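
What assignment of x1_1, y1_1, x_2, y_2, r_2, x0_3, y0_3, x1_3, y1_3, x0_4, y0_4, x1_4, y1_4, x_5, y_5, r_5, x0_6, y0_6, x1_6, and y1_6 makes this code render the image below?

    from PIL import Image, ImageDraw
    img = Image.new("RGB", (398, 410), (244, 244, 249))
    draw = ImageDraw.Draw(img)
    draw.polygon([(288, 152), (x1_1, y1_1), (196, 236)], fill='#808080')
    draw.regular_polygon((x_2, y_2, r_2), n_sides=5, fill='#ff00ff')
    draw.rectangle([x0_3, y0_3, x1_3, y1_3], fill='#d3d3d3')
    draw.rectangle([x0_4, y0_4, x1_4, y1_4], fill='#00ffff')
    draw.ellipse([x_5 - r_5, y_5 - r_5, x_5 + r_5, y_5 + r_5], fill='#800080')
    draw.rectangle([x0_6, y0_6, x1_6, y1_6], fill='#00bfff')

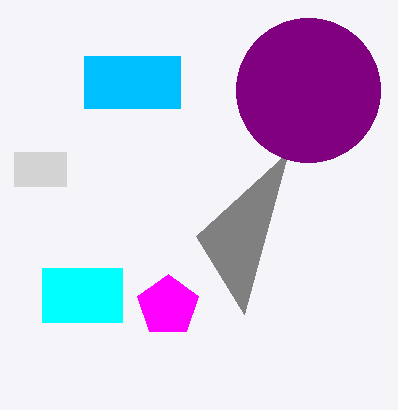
x1_1 = 244; y1_1 = 314; x_2 = 168; y_2 = 306; r_2 = 32; x0_3 = 14; y0_3 = 152; x1_3 = 66; y1_3 = 186; x0_4 = 42; y0_4 = 268; x1_4 = 122; y1_4 = 322; x_5 = 308; y_5 = 90; r_5 = 72; x0_6 = 84; y0_6 = 56; x1_6 = 180; y1_6 = 108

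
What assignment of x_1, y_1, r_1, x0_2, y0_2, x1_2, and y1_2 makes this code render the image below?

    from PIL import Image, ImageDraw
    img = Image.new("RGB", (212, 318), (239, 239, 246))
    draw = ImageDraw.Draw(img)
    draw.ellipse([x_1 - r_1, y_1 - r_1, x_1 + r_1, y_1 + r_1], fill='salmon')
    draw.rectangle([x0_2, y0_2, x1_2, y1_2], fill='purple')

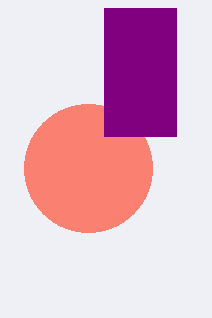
x_1 = 88; y_1 = 168; r_1 = 64; x0_2 = 104; y0_2 = 8; x1_2 = 176; y1_2 = 136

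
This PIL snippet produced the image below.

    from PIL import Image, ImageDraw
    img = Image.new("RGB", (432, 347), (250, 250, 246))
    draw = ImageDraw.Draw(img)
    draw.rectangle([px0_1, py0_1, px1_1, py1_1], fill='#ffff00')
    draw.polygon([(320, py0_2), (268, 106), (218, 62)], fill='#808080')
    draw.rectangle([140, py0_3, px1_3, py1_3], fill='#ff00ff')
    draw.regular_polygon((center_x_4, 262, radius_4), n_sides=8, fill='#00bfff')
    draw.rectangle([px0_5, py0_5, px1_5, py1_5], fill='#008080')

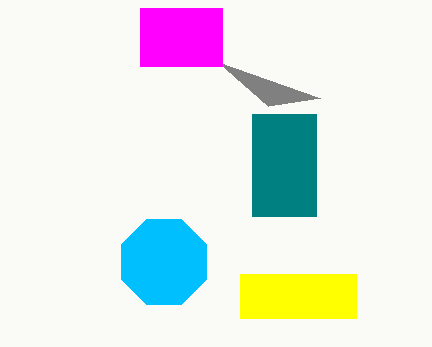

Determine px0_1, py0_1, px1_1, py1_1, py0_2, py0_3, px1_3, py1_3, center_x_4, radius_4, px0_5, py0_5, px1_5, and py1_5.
px0_1 = 240; py0_1 = 274; px1_1 = 356; py1_1 = 318; py0_2 = 98; py0_3 = 8; px1_3 = 222; py1_3 = 66; center_x_4 = 164; radius_4 = 46; px0_5 = 252; py0_5 = 114; px1_5 = 316; py1_5 = 216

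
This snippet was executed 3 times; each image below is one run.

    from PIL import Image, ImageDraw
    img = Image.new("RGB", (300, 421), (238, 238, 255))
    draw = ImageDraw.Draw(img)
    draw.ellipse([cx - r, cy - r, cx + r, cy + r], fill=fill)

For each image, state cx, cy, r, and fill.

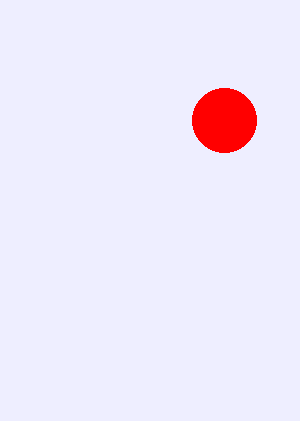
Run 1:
cx = 224
cy = 120
r = 32
fill = 'red'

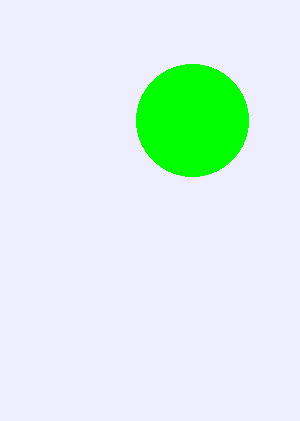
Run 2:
cx = 192, cy = 120, r = 56, fill = 'lime'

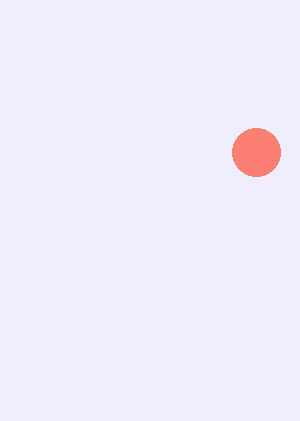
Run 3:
cx = 256
cy = 152
r = 24
fill = 'salmon'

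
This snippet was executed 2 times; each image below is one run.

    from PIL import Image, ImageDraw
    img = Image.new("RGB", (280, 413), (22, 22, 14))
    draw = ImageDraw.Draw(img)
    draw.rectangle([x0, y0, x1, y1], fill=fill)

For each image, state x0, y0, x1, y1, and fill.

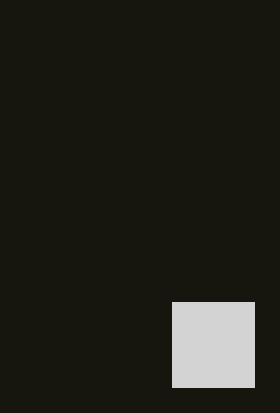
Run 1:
x0 = 172, y0 = 302, x1 = 254, y1 = 387, fill = 'lightgray'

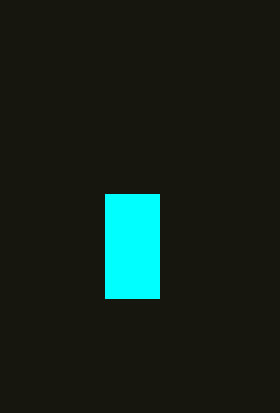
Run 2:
x0 = 105
y0 = 194
x1 = 159
y1 = 298
fill = 'cyan'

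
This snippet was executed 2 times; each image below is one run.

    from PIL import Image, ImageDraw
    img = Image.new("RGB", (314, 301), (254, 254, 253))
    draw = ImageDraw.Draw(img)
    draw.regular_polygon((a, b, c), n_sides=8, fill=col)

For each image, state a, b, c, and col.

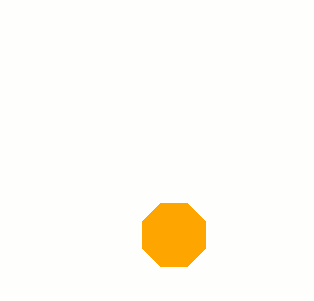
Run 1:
a = 174, b = 235, c = 34, col = 'orange'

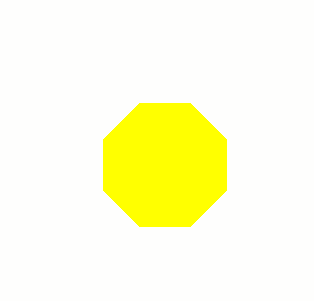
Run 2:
a = 165; b = 165; c = 67; col = 'yellow'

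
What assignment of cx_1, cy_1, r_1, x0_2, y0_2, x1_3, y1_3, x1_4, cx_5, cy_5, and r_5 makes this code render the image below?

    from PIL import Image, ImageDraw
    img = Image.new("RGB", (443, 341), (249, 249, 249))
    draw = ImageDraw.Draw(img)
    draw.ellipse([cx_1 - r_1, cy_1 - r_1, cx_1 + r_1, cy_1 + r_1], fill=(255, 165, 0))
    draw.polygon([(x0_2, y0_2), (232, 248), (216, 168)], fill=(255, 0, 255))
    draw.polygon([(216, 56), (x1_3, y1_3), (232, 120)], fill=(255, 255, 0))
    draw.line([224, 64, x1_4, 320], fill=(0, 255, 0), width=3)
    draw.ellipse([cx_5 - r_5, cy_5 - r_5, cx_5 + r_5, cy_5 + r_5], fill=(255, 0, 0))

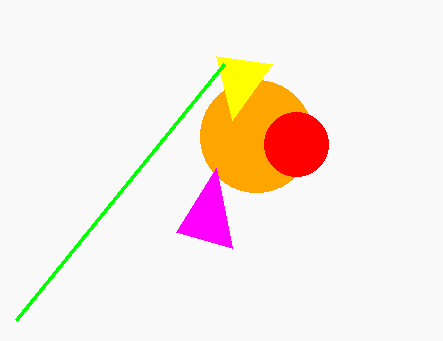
cx_1 = 256; cy_1 = 136; r_1 = 56; x0_2 = 176; y0_2 = 232; x1_3 = 272; y1_3 = 64; x1_4 = 16; cx_5 = 296; cy_5 = 144; r_5 = 32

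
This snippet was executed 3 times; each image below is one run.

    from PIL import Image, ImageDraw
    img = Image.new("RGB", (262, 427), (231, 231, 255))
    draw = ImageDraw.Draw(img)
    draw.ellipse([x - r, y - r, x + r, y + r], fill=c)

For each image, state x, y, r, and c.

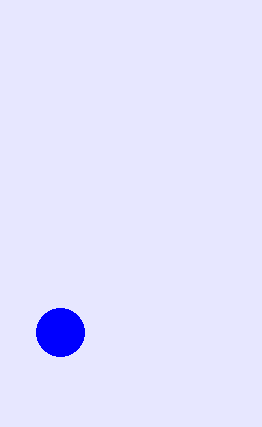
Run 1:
x = 60; y = 332; r = 24; c = 'blue'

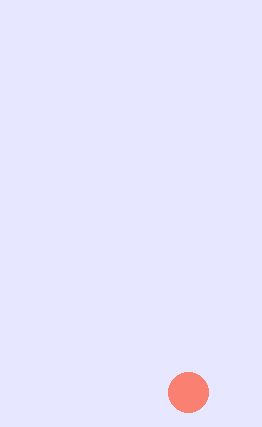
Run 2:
x = 188; y = 392; r = 20; c = 'salmon'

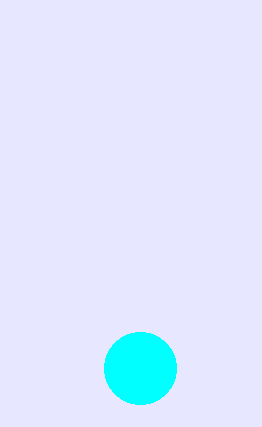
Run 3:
x = 140; y = 368; r = 36; c = 'cyan'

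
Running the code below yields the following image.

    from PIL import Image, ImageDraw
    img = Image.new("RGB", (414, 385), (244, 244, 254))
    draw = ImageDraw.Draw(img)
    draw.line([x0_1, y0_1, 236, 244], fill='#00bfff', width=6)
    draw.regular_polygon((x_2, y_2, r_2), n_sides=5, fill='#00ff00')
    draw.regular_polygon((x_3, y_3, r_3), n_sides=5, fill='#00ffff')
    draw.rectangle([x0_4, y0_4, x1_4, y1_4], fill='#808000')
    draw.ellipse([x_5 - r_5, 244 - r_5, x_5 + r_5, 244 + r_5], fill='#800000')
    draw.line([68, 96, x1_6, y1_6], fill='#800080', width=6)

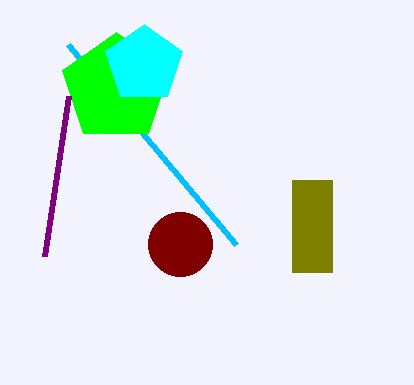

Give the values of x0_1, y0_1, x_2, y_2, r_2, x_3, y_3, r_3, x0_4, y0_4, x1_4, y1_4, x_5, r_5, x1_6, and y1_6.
x0_1 = 68; y0_1 = 44; x_2 = 116; y_2 = 88; r_2 = 56; x_3 = 144; y_3 = 64; r_3 = 40; x0_4 = 292; y0_4 = 180; x1_4 = 332; y1_4 = 272; x_5 = 180; r_5 = 32; x1_6 = 44; y1_6 = 256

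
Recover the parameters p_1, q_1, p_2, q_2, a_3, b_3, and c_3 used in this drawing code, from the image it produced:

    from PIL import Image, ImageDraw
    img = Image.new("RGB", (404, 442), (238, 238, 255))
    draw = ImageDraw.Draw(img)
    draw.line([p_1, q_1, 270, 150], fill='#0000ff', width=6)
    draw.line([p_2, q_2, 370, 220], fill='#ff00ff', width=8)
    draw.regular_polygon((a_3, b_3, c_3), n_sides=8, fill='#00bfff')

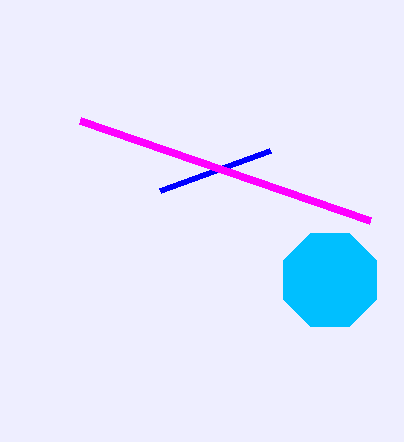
p_1 = 160; q_1 = 190; p_2 = 80; q_2 = 120; a_3 = 330; b_3 = 280; c_3 = 50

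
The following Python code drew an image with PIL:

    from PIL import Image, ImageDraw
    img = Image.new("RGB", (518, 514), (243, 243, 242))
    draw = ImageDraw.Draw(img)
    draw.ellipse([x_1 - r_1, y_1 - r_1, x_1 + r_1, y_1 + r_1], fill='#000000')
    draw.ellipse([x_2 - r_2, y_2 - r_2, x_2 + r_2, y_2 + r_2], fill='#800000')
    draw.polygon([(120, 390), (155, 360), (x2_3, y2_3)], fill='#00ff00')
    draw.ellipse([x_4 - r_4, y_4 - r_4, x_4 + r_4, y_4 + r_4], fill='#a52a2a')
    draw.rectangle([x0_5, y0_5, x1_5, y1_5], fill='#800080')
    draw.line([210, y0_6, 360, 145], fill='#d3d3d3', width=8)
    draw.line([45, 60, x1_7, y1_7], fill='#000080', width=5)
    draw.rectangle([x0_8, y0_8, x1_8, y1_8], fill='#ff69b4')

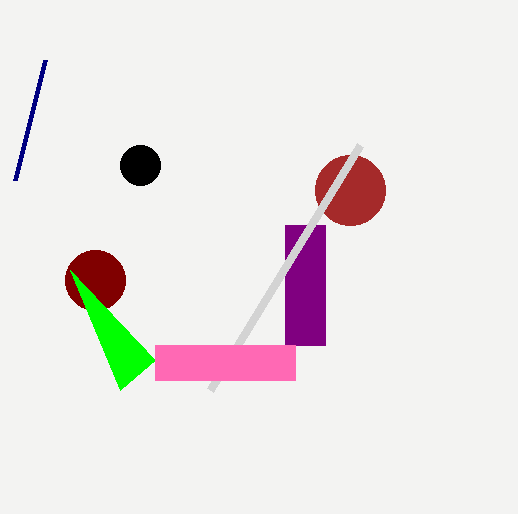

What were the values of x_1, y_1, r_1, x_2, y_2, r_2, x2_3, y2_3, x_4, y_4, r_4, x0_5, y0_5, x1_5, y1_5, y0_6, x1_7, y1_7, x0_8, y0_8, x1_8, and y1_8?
x_1 = 140; y_1 = 165; r_1 = 20; x_2 = 95; y_2 = 280; r_2 = 30; x2_3 = 70; y2_3 = 270; x_4 = 350; y_4 = 190; r_4 = 35; x0_5 = 285; y0_5 = 225; x1_5 = 325; y1_5 = 345; y0_6 = 390; x1_7 = 15; y1_7 = 180; x0_8 = 155; y0_8 = 345; x1_8 = 295; y1_8 = 380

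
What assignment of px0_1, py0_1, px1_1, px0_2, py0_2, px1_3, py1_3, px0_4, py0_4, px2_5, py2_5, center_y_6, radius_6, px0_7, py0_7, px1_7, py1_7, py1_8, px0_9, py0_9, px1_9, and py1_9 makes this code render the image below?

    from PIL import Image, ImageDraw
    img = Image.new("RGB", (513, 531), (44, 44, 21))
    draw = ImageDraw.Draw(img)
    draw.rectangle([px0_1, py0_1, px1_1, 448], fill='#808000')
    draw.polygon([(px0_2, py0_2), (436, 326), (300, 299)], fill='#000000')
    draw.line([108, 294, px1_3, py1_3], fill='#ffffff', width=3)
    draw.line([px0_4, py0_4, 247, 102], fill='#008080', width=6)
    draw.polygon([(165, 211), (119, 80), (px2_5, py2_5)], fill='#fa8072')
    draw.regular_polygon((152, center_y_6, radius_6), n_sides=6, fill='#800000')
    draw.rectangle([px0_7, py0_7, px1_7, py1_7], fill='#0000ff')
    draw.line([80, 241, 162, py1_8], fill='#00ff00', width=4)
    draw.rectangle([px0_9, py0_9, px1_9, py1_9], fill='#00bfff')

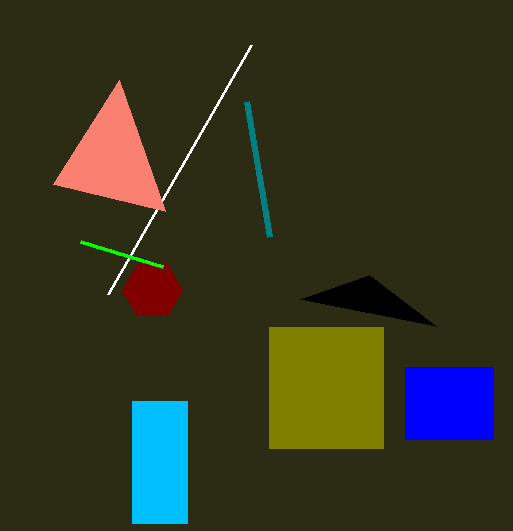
px0_1 = 269
py0_1 = 327
px1_1 = 383
px0_2 = 369
py0_2 = 275
px1_3 = 251
py1_3 = 45
px0_4 = 270
py0_4 = 237
px2_5 = 53
py2_5 = 184
center_y_6 = 290
radius_6 = 30
px0_7 = 405
py0_7 = 367
px1_7 = 493
py1_7 = 439
py1_8 = 266
px0_9 = 132
py0_9 = 401
px1_9 = 187
py1_9 = 523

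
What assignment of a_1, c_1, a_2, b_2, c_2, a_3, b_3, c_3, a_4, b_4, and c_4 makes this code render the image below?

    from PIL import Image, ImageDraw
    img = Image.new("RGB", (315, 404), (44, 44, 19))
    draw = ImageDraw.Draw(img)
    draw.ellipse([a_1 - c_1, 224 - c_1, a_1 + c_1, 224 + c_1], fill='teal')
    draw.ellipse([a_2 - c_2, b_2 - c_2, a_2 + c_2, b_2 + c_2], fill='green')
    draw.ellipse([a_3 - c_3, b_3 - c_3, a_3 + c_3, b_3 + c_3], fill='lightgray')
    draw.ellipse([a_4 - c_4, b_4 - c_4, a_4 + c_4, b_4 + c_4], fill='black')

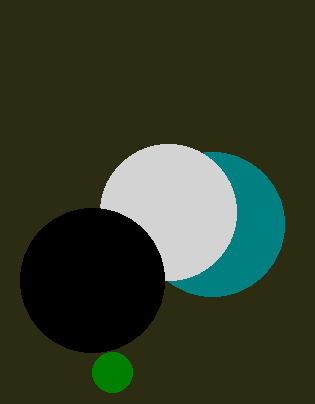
a_1 = 212; c_1 = 72; a_2 = 112; b_2 = 372; c_2 = 20; a_3 = 168; b_3 = 212; c_3 = 68; a_4 = 92; b_4 = 280; c_4 = 72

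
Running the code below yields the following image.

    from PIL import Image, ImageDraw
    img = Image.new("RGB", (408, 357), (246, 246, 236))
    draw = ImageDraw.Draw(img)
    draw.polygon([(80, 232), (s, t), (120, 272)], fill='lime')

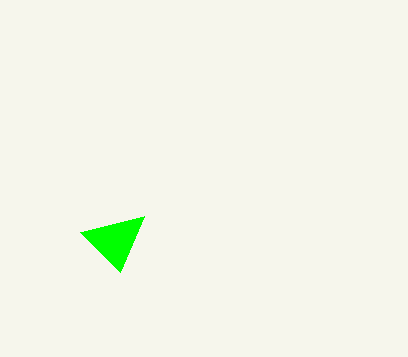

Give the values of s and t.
s = 144, t = 216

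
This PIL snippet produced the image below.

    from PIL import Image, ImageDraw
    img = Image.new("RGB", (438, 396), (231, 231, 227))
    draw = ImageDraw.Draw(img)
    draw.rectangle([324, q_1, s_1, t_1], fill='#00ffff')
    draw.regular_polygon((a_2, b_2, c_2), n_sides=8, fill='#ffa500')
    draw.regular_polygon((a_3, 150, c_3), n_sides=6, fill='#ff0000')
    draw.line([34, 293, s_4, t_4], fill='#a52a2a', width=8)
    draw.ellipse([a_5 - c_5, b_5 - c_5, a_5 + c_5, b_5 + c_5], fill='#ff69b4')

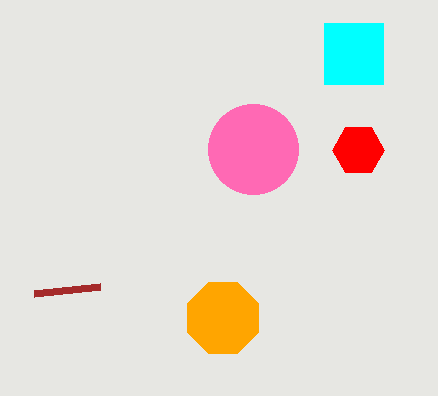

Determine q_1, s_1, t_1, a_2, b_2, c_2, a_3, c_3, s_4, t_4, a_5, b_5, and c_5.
q_1 = 23; s_1 = 383; t_1 = 84; a_2 = 223; b_2 = 318; c_2 = 38; a_3 = 358; c_3 = 26; s_4 = 100; t_4 = 286; a_5 = 253; b_5 = 149; c_5 = 45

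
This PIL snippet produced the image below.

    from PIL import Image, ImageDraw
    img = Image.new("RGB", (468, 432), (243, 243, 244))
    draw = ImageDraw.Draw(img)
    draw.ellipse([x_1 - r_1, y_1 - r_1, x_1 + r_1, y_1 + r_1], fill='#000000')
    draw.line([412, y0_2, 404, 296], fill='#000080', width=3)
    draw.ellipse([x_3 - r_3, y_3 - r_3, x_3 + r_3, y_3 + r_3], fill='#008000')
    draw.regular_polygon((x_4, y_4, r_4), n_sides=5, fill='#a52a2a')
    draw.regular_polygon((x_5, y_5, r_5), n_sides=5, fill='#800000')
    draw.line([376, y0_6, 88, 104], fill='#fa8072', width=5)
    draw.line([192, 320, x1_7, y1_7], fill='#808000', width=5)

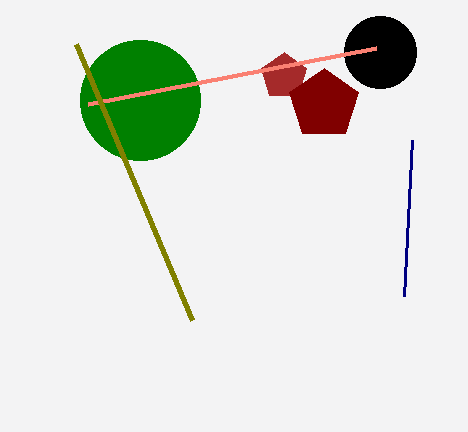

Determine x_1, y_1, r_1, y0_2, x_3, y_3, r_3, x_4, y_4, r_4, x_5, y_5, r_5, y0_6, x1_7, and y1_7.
x_1 = 380; y_1 = 52; r_1 = 36; y0_2 = 140; x_3 = 140; y_3 = 100; r_3 = 60; x_4 = 284; y_4 = 76; r_4 = 24; x_5 = 324; y_5 = 104; r_5 = 36; y0_6 = 48; x1_7 = 76; y1_7 = 44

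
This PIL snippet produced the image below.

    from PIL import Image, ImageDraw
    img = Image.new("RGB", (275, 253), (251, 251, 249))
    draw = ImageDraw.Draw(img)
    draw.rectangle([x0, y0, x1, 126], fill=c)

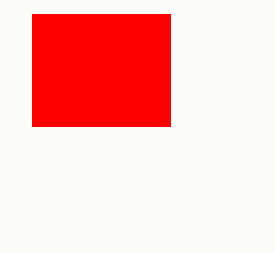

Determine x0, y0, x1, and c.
x0 = 32, y0 = 14, x1 = 170, c = 'red'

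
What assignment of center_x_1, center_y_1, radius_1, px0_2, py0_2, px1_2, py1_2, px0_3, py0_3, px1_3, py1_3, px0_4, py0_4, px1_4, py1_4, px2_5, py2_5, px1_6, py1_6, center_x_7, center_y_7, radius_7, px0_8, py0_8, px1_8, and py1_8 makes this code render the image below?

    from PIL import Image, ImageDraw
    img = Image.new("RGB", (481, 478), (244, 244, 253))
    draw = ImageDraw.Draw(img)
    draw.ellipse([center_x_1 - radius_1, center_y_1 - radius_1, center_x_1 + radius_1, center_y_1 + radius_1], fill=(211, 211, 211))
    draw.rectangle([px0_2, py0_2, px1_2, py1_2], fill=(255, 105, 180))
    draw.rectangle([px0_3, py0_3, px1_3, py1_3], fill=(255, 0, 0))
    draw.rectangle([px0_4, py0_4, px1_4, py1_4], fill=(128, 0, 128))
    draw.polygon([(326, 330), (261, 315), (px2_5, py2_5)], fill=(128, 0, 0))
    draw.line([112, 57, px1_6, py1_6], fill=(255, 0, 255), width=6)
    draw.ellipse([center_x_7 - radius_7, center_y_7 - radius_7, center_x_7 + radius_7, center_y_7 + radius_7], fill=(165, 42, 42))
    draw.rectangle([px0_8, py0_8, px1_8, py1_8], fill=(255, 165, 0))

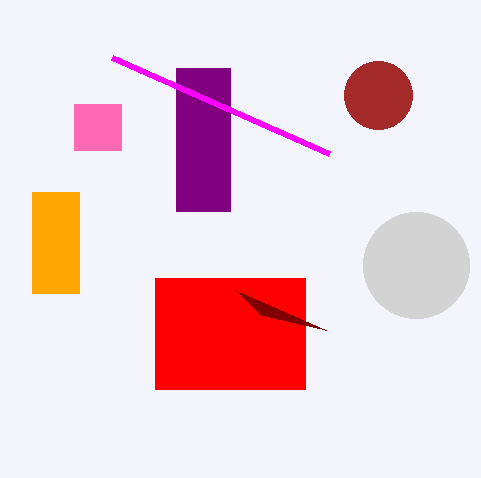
center_x_1 = 416
center_y_1 = 265
radius_1 = 53
px0_2 = 74
py0_2 = 104
px1_2 = 121
py1_2 = 150
px0_3 = 155
py0_3 = 278
px1_3 = 305
py1_3 = 389
px0_4 = 176
py0_4 = 68
px1_4 = 230
py1_4 = 211
px2_5 = 237
py2_5 = 291
px1_6 = 329
py1_6 = 153
center_x_7 = 378
center_y_7 = 95
radius_7 = 34
px0_8 = 32
py0_8 = 192
px1_8 = 79
py1_8 = 293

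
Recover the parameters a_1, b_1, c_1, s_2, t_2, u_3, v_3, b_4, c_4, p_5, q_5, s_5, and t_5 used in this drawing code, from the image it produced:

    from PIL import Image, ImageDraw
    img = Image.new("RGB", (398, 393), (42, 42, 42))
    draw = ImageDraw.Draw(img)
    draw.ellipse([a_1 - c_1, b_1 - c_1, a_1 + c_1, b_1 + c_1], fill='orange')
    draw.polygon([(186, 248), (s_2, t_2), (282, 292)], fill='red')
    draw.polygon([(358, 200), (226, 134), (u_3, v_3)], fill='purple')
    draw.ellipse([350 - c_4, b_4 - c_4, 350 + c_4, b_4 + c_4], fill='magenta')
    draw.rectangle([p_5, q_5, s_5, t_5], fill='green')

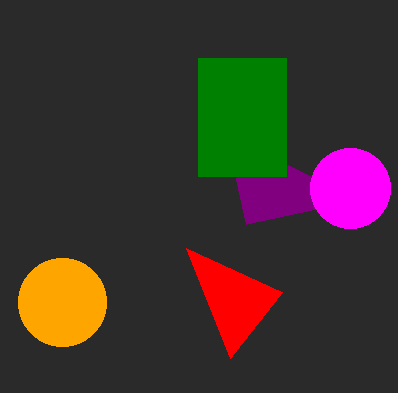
a_1 = 62; b_1 = 302; c_1 = 44; s_2 = 230; t_2 = 358; u_3 = 246; v_3 = 224; b_4 = 188; c_4 = 40; p_5 = 198; q_5 = 58; s_5 = 286; t_5 = 176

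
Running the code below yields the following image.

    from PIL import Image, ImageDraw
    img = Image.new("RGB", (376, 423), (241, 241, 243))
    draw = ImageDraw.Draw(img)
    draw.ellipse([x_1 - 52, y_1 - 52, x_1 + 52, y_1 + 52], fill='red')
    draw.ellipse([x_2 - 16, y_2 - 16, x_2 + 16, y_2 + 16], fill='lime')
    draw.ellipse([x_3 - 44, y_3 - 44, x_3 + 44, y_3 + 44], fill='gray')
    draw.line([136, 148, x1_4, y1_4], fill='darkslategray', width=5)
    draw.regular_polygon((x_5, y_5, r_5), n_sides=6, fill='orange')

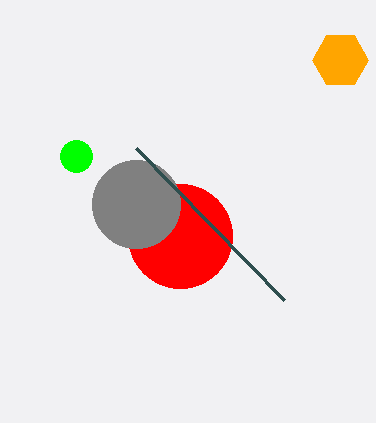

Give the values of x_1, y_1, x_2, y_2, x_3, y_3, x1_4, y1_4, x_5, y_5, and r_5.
x_1 = 180; y_1 = 236; x_2 = 76; y_2 = 156; x_3 = 136; y_3 = 204; x1_4 = 284; y1_4 = 300; x_5 = 340; y_5 = 60; r_5 = 28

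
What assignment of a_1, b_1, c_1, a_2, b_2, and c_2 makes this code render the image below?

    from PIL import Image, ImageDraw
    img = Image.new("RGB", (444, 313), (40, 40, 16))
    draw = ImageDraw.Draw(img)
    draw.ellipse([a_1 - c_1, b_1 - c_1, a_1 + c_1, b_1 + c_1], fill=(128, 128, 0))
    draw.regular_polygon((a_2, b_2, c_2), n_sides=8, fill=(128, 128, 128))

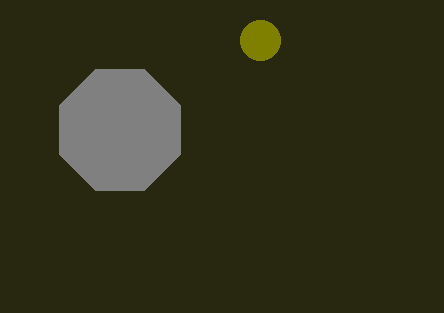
a_1 = 260; b_1 = 40; c_1 = 20; a_2 = 120; b_2 = 130; c_2 = 65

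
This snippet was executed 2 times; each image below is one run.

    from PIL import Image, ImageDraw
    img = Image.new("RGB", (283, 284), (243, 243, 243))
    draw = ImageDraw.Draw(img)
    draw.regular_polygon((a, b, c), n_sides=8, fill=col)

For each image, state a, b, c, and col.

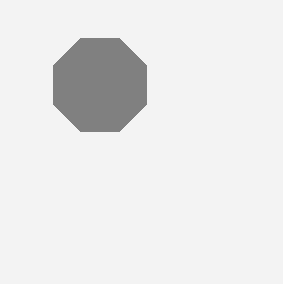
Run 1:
a = 100
b = 85
c = 50
col = 'gray'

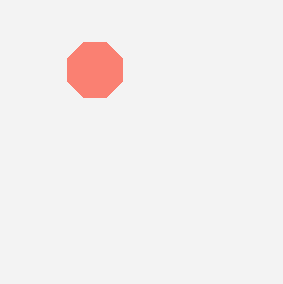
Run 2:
a = 95, b = 70, c = 30, col = 'salmon'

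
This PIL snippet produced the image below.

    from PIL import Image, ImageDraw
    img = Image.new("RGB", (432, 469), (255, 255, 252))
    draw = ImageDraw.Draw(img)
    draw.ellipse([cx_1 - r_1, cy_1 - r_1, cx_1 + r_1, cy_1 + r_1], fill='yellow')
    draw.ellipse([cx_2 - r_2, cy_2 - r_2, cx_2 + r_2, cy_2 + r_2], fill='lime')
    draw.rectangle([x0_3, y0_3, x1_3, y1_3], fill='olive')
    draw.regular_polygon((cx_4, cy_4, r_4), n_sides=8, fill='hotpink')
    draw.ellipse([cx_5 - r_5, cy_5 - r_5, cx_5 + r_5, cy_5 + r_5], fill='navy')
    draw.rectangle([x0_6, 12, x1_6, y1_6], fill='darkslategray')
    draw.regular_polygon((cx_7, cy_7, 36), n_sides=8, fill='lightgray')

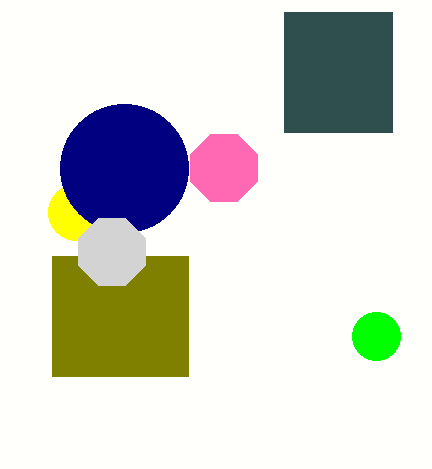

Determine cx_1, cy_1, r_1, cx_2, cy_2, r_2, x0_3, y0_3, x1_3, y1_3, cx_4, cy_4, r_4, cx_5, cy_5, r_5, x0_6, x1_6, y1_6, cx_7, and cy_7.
cx_1 = 76; cy_1 = 212; r_1 = 28; cx_2 = 376; cy_2 = 336; r_2 = 24; x0_3 = 52; y0_3 = 256; x1_3 = 188; y1_3 = 376; cx_4 = 224; cy_4 = 168; r_4 = 36; cx_5 = 124; cy_5 = 168; r_5 = 64; x0_6 = 284; x1_6 = 392; y1_6 = 132; cx_7 = 112; cy_7 = 252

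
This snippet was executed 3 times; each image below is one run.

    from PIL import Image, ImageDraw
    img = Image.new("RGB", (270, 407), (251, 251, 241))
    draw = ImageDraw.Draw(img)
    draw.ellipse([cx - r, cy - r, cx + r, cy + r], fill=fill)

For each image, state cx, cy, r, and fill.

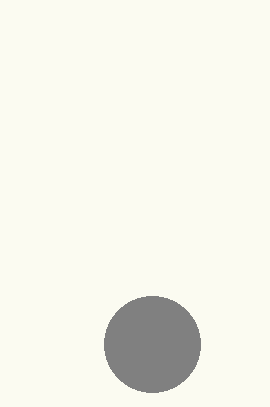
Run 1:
cx = 152
cy = 344
r = 48
fill = 'gray'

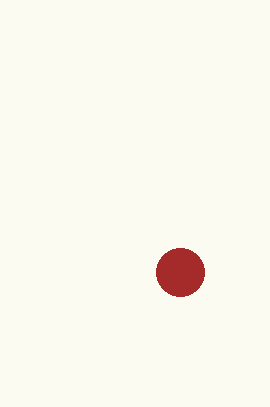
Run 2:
cx = 180
cy = 272
r = 24
fill = 'brown'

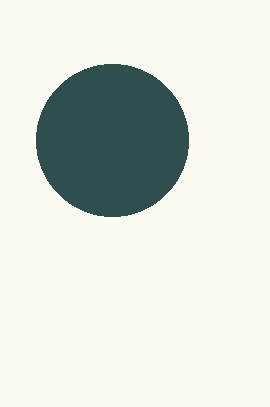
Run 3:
cx = 112
cy = 140
r = 76
fill = 'darkslategray'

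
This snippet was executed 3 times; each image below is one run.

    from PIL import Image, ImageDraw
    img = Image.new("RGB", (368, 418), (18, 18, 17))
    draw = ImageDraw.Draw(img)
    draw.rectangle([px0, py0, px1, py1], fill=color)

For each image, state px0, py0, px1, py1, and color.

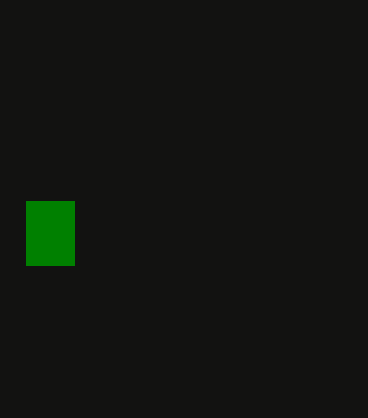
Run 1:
px0 = 26
py0 = 201
px1 = 74
py1 = 265
color = 'green'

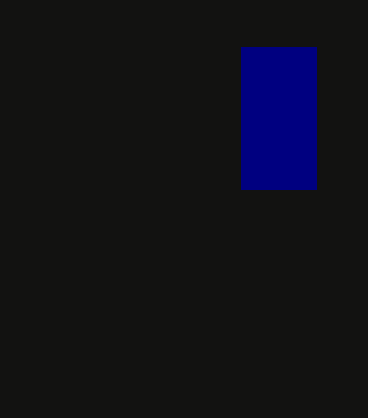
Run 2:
px0 = 241; py0 = 47; px1 = 316; py1 = 189; color = 'navy'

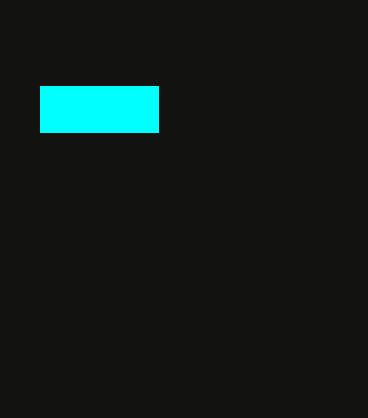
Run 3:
px0 = 40, py0 = 86, px1 = 158, py1 = 132, color = 'cyan'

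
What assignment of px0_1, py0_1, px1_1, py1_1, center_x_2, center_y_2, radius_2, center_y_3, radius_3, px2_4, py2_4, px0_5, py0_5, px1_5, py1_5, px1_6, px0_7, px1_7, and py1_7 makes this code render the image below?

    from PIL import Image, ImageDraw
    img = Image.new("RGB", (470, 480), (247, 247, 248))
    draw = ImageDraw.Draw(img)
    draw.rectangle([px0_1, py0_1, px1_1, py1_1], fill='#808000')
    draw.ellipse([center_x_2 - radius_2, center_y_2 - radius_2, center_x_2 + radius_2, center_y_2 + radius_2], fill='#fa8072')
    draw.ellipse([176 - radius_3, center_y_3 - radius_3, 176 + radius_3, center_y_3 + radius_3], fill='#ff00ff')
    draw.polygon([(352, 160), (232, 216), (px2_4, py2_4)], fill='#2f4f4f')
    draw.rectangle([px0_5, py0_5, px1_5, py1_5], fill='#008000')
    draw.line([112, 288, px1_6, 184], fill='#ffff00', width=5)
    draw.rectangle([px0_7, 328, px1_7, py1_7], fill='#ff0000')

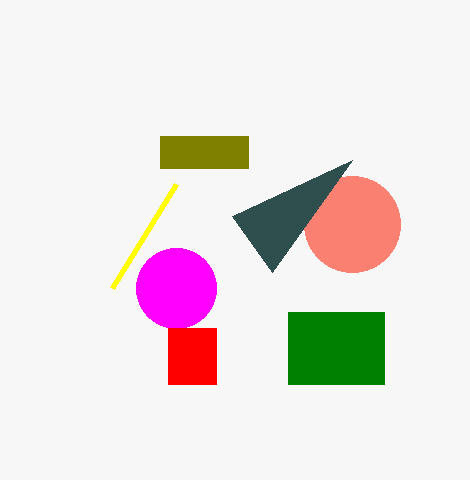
px0_1 = 160; py0_1 = 136; px1_1 = 248; py1_1 = 168; center_x_2 = 352; center_y_2 = 224; radius_2 = 48; center_y_3 = 288; radius_3 = 40; px2_4 = 272; py2_4 = 272; px0_5 = 288; py0_5 = 312; px1_5 = 384; py1_5 = 384; px1_6 = 176; px0_7 = 168; px1_7 = 216; py1_7 = 384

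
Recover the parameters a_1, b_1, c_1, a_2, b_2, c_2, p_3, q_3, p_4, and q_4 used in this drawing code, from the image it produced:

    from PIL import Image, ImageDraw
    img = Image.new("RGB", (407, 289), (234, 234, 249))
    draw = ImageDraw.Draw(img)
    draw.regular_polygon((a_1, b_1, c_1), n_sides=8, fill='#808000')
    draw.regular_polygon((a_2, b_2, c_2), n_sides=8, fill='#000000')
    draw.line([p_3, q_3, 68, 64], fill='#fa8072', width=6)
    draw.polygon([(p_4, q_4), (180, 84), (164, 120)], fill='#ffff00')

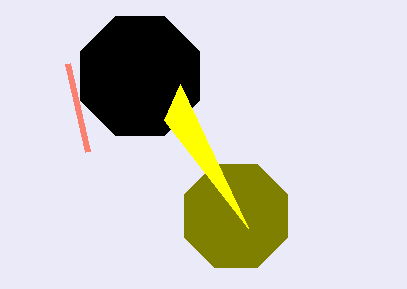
a_1 = 236
b_1 = 216
c_1 = 56
a_2 = 140
b_2 = 76
c_2 = 64
p_3 = 88
q_3 = 152
p_4 = 248
q_4 = 228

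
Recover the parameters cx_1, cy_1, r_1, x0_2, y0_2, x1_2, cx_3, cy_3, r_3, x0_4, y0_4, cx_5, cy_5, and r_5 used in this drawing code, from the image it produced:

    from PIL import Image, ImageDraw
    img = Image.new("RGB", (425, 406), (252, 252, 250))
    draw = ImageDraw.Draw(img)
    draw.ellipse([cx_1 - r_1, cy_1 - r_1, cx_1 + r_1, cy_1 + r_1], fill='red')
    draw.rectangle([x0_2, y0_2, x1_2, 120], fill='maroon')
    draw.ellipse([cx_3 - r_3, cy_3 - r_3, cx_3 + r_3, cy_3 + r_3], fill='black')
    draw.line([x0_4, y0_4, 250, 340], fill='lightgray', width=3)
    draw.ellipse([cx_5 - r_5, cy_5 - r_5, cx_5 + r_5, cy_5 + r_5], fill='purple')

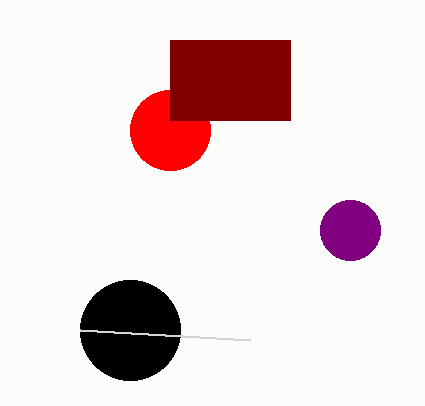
cx_1 = 170, cy_1 = 130, r_1 = 40, x0_2 = 170, y0_2 = 40, x1_2 = 290, cx_3 = 130, cy_3 = 330, r_3 = 50, x0_4 = 80, y0_4 = 330, cx_5 = 350, cy_5 = 230, r_5 = 30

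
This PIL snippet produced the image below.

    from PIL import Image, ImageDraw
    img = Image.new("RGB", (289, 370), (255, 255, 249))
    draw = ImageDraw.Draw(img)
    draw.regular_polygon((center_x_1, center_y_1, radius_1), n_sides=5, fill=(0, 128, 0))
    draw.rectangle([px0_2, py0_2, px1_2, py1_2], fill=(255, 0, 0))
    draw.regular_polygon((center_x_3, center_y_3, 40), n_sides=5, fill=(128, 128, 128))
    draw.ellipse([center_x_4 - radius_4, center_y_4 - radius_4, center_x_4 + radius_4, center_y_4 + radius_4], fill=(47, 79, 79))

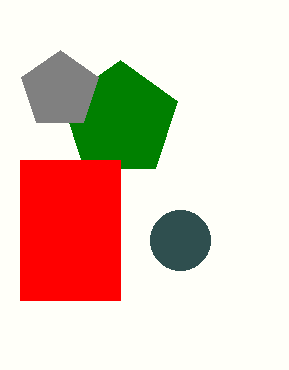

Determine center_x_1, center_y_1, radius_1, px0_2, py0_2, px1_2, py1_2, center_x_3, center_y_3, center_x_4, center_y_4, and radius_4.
center_x_1 = 120, center_y_1 = 120, radius_1 = 60, px0_2 = 20, py0_2 = 160, px1_2 = 120, py1_2 = 300, center_x_3 = 60, center_y_3 = 90, center_x_4 = 180, center_y_4 = 240, radius_4 = 30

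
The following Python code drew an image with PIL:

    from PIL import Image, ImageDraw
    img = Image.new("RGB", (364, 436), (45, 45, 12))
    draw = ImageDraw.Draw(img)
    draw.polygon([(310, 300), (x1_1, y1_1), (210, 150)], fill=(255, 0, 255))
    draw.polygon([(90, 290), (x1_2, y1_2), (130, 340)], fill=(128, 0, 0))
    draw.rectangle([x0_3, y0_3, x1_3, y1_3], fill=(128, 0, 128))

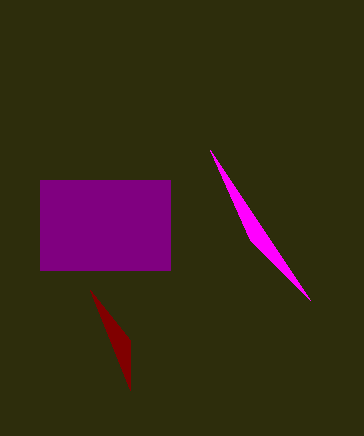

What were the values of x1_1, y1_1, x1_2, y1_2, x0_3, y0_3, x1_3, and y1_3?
x1_1 = 250; y1_1 = 240; x1_2 = 130; y1_2 = 390; x0_3 = 40; y0_3 = 180; x1_3 = 170; y1_3 = 270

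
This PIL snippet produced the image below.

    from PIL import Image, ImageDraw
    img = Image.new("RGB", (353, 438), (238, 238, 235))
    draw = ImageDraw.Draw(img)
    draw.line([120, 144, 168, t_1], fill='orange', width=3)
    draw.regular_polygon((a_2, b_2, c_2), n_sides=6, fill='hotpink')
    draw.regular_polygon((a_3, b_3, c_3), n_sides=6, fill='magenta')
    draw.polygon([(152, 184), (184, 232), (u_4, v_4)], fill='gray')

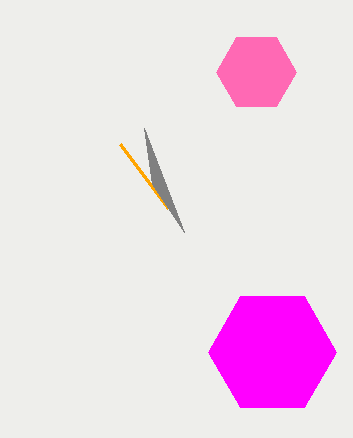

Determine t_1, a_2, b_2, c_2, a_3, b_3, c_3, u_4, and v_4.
t_1 = 208; a_2 = 256; b_2 = 72; c_2 = 40; a_3 = 272; b_3 = 352; c_3 = 64; u_4 = 144; v_4 = 128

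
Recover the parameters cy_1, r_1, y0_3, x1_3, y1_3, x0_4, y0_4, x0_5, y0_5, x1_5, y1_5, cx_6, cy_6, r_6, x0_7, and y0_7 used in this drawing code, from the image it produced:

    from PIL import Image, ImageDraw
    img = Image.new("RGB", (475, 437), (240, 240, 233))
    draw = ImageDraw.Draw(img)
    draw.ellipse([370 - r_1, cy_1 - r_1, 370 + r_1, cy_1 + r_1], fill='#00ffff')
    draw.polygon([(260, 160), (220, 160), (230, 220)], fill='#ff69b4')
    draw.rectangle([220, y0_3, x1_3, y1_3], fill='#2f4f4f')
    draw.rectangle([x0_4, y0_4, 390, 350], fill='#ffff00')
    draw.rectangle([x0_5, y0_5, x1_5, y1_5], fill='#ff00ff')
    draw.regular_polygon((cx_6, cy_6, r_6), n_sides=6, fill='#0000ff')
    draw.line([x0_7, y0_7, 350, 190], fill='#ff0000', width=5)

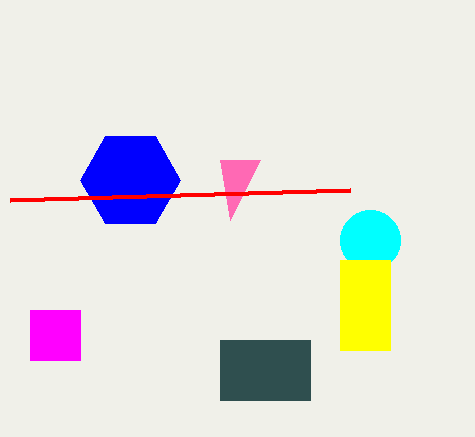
cy_1 = 240, r_1 = 30, y0_3 = 340, x1_3 = 310, y1_3 = 400, x0_4 = 340, y0_4 = 260, x0_5 = 30, y0_5 = 310, x1_5 = 80, y1_5 = 360, cx_6 = 130, cy_6 = 180, r_6 = 50, x0_7 = 10, y0_7 = 200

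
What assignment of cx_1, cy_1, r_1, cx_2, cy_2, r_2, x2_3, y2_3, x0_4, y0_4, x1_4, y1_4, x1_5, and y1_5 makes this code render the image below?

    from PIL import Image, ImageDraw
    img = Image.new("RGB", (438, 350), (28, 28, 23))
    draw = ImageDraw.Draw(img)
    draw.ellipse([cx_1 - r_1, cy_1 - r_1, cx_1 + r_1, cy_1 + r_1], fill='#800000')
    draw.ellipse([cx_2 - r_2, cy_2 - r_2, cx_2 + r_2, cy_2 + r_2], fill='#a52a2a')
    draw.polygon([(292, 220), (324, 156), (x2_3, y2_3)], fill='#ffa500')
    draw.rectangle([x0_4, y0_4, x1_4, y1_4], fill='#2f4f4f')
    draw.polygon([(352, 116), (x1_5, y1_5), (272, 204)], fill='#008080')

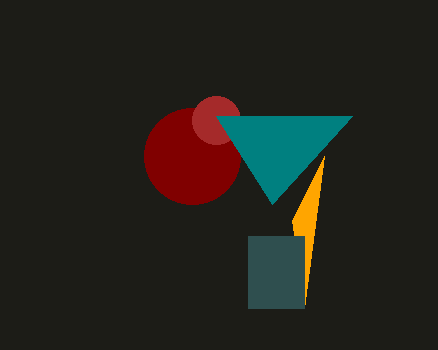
cx_1 = 192; cy_1 = 156; r_1 = 48; cx_2 = 216; cy_2 = 120; r_2 = 24; x2_3 = 304; y2_3 = 308; x0_4 = 248; y0_4 = 236; x1_4 = 304; y1_4 = 308; x1_5 = 216; y1_5 = 116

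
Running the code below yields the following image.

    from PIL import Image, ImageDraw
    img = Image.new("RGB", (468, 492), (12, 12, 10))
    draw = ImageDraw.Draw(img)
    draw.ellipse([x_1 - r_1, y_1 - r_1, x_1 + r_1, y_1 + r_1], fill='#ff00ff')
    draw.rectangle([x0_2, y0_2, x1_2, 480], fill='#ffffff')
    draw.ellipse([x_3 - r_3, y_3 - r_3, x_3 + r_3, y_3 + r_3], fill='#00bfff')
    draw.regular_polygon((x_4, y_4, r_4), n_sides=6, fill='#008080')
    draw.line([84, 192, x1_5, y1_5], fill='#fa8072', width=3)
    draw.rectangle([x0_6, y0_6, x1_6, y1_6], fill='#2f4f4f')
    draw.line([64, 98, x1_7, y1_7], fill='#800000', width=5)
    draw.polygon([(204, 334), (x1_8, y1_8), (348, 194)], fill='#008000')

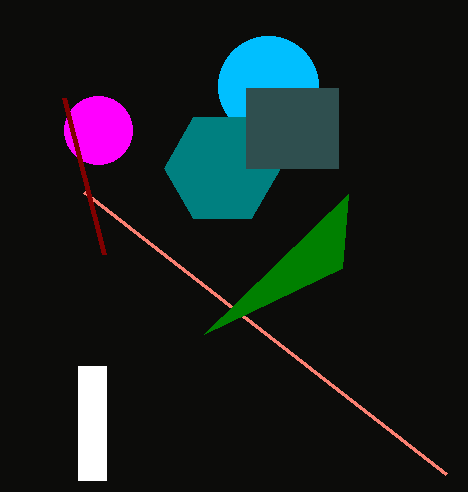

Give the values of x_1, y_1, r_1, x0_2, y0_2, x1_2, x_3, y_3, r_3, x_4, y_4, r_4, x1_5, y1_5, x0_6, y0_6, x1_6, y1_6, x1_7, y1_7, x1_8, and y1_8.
x_1 = 98, y_1 = 130, r_1 = 34, x0_2 = 78, y0_2 = 366, x1_2 = 106, x_3 = 268, y_3 = 86, r_3 = 50, x_4 = 222, y_4 = 168, r_4 = 58, x1_5 = 446, y1_5 = 474, x0_6 = 246, y0_6 = 88, x1_6 = 338, y1_6 = 168, x1_7 = 104, y1_7 = 254, x1_8 = 342, y1_8 = 268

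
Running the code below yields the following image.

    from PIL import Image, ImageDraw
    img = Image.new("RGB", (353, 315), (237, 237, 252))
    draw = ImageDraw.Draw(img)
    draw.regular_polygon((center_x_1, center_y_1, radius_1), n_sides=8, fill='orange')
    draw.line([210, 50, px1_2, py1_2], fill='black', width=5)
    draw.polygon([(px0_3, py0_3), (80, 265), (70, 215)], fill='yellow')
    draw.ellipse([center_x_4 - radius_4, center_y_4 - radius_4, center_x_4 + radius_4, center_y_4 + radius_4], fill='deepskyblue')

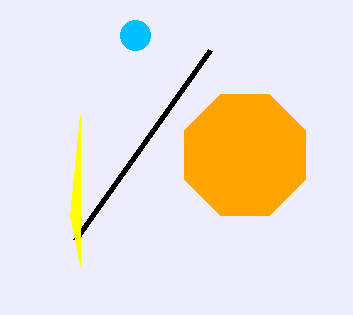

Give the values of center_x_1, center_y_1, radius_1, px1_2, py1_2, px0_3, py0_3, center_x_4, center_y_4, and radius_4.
center_x_1 = 245, center_y_1 = 155, radius_1 = 65, px1_2 = 75, py1_2 = 240, px0_3 = 80, py0_3 = 115, center_x_4 = 135, center_y_4 = 35, radius_4 = 15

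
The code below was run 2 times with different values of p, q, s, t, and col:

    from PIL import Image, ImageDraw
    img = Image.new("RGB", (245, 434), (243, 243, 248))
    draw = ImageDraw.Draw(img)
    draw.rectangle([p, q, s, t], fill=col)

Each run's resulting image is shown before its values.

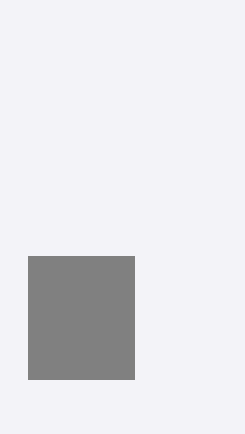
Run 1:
p = 28, q = 256, s = 134, t = 379, col = 'gray'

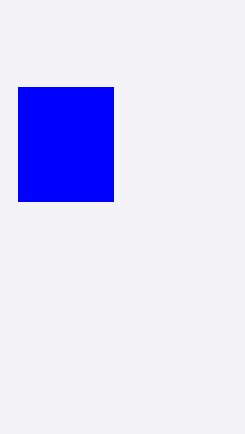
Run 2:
p = 18
q = 87
s = 113
t = 201
col = 'blue'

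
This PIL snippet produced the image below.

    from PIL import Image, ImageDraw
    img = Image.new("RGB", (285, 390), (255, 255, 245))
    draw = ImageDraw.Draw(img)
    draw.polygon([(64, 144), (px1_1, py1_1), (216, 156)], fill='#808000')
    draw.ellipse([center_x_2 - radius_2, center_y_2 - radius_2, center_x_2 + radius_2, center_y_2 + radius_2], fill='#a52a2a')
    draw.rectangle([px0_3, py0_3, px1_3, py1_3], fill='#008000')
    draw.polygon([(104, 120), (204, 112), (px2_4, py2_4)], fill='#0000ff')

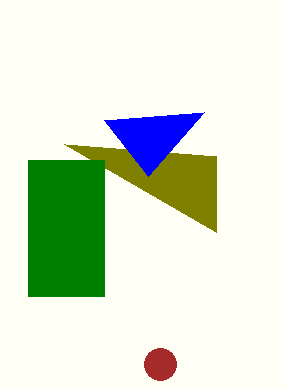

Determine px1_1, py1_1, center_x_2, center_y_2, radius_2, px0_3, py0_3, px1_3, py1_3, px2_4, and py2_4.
px1_1 = 216, py1_1 = 232, center_x_2 = 160, center_y_2 = 364, radius_2 = 16, px0_3 = 28, py0_3 = 160, px1_3 = 104, py1_3 = 296, px2_4 = 148, py2_4 = 176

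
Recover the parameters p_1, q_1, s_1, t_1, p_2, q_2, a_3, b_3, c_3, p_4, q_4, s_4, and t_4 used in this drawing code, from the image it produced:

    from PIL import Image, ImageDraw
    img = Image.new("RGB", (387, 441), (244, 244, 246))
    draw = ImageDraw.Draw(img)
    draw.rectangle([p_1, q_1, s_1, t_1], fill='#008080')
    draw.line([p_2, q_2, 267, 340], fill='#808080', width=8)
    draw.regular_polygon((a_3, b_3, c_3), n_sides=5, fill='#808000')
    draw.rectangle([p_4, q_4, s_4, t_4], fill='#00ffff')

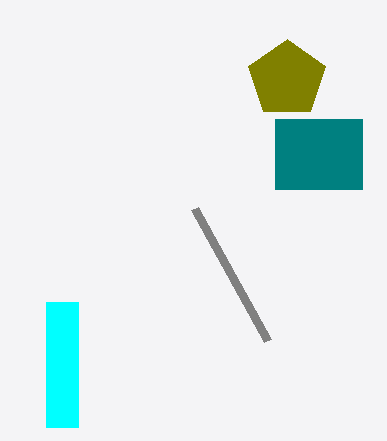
p_1 = 275
q_1 = 119
s_1 = 362
t_1 = 189
p_2 = 194
q_2 = 208
a_3 = 287
b_3 = 79
c_3 = 40
p_4 = 46
q_4 = 302
s_4 = 78
t_4 = 427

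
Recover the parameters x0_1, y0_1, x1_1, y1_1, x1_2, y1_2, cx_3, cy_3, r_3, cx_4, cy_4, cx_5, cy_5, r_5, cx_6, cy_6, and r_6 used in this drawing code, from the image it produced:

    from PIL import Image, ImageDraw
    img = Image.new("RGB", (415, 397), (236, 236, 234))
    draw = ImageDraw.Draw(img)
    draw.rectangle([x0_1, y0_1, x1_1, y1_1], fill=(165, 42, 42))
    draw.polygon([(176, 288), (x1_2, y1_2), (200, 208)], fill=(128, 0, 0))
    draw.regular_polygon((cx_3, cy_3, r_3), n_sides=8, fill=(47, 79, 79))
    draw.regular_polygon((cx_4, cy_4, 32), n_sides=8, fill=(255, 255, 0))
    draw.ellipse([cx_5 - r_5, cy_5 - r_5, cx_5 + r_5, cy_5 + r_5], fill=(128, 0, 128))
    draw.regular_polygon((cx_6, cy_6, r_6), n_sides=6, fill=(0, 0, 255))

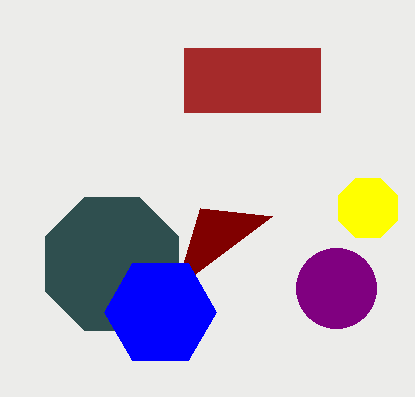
x0_1 = 184
y0_1 = 48
x1_1 = 320
y1_1 = 112
x1_2 = 272
y1_2 = 216
cx_3 = 112
cy_3 = 264
r_3 = 72
cx_4 = 368
cy_4 = 208
cx_5 = 336
cy_5 = 288
r_5 = 40
cx_6 = 160
cy_6 = 312
r_6 = 56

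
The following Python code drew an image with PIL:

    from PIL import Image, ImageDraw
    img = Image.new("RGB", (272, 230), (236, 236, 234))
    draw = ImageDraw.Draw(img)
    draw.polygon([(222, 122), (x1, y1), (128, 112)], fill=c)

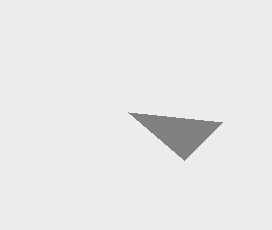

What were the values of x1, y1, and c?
x1 = 184
y1 = 160
c = 'gray'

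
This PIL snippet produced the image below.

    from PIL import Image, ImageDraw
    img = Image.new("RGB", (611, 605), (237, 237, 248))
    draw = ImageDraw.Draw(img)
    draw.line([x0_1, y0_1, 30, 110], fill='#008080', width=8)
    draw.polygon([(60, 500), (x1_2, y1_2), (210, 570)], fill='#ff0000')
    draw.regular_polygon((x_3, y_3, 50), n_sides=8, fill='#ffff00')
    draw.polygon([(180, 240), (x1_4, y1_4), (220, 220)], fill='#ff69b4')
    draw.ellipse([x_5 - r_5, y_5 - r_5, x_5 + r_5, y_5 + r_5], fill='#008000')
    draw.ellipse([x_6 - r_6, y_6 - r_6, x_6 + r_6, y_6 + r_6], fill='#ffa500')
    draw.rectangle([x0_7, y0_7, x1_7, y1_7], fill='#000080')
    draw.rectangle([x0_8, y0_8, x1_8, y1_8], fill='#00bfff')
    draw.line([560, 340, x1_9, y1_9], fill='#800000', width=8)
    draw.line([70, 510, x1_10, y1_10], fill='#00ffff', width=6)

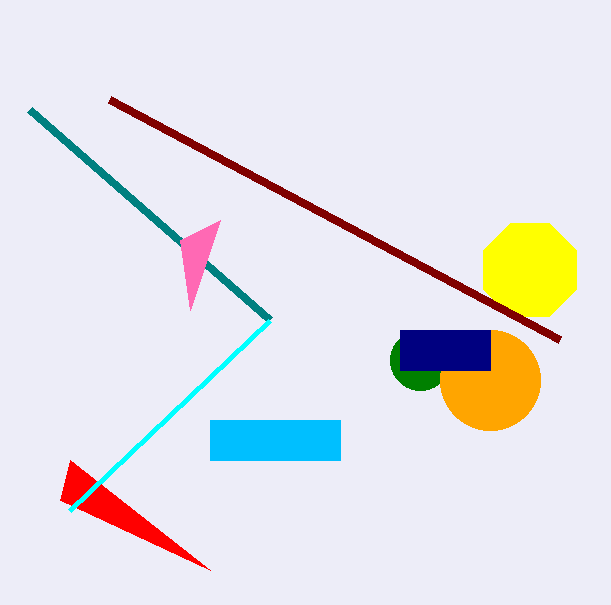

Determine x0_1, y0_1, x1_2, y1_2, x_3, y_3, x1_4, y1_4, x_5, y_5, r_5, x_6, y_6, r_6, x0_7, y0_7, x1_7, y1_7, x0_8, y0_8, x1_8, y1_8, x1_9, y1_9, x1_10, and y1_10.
x0_1 = 270
y0_1 = 320
x1_2 = 70
y1_2 = 460
x_3 = 530
y_3 = 270
x1_4 = 190
y1_4 = 310
x_5 = 420
y_5 = 360
r_5 = 30
x_6 = 490
y_6 = 380
r_6 = 50
x0_7 = 400
y0_7 = 330
x1_7 = 490
y1_7 = 370
x0_8 = 210
y0_8 = 420
x1_8 = 340
y1_8 = 460
x1_9 = 110
y1_9 = 100
x1_10 = 270
y1_10 = 320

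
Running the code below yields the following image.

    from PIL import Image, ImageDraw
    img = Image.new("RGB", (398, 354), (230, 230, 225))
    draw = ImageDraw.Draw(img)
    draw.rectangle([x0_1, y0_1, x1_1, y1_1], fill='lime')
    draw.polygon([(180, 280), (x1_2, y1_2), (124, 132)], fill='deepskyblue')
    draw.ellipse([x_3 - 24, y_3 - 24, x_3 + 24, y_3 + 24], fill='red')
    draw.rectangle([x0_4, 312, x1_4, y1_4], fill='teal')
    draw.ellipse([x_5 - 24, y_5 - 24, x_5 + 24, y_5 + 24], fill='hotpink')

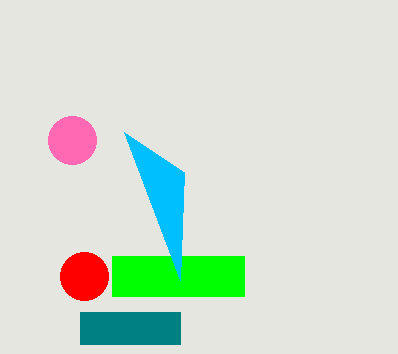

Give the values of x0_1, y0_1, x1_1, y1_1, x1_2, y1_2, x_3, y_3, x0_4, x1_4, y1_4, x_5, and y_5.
x0_1 = 112; y0_1 = 256; x1_1 = 244; y1_1 = 296; x1_2 = 184; y1_2 = 172; x_3 = 84; y_3 = 276; x0_4 = 80; x1_4 = 180; y1_4 = 344; x_5 = 72; y_5 = 140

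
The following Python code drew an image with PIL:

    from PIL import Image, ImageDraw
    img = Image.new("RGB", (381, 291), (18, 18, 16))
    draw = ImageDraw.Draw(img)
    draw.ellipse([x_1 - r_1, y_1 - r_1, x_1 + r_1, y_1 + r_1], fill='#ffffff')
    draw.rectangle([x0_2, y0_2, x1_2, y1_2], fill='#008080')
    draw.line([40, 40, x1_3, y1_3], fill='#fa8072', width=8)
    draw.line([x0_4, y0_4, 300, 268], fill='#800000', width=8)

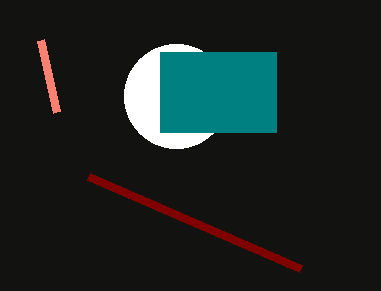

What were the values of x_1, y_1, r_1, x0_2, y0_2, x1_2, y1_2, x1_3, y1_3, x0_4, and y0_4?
x_1 = 176; y_1 = 96; r_1 = 52; x0_2 = 160; y0_2 = 52; x1_2 = 276; y1_2 = 132; x1_3 = 56; y1_3 = 112; x0_4 = 88; y0_4 = 176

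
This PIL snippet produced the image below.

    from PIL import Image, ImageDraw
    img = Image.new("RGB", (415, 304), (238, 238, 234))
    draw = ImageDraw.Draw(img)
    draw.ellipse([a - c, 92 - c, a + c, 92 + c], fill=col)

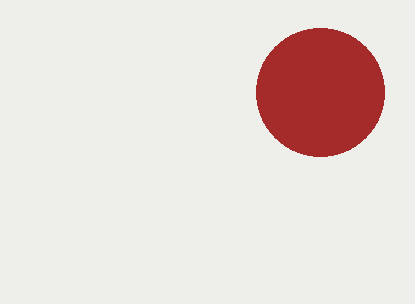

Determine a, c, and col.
a = 320; c = 64; col = 'brown'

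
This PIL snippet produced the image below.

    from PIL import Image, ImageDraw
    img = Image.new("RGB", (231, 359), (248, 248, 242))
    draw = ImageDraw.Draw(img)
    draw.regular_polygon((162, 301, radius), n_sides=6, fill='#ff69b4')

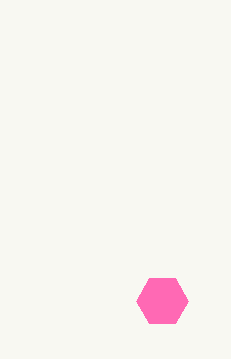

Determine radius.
radius = 26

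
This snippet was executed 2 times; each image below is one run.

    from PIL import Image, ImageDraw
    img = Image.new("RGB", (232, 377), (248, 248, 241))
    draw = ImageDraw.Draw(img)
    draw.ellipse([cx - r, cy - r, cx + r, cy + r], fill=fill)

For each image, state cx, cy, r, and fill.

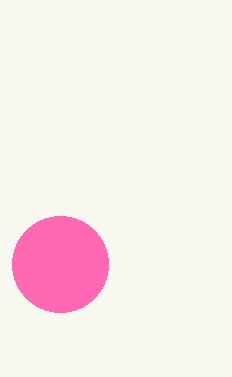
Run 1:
cx = 60, cy = 264, r = 48, fill = 'hotpink'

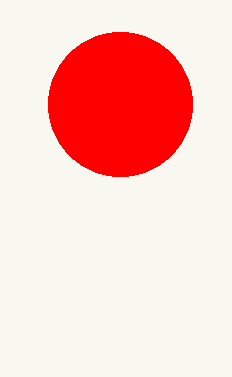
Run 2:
cx = 120
cy = 104
r = 72
fill = 'red'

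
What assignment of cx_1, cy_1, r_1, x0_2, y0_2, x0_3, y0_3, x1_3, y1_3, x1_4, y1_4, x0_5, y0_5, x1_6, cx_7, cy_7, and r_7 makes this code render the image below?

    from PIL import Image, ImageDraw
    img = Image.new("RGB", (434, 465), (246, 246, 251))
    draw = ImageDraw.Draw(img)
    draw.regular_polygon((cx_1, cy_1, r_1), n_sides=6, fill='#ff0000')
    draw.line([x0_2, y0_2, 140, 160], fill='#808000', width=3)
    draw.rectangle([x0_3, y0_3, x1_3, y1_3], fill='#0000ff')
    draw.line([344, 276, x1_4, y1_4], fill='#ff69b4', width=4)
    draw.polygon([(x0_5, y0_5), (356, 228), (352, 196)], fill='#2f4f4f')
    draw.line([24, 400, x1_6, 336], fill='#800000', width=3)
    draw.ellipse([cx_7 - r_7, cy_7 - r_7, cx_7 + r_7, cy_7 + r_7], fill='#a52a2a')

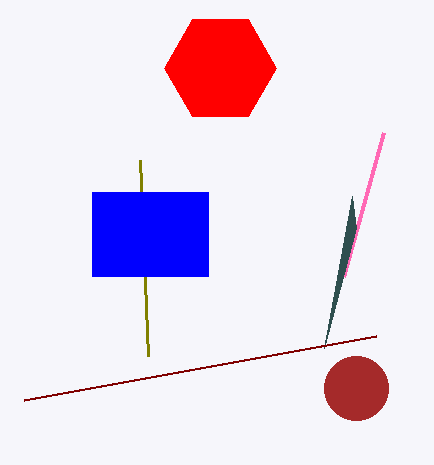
cx_1 = 220; cy_1 = 68; r_1 = 56; x0_2 = 148; y0_2 = 356; x0_3 = 92; y0_3 = 192; x1_3 = 208; y1_3 = 276; x1_4 = 384; y1_4 = 132; x0_5 = 324; y0_5 = 348; x1_6 = 376; cx_7 = 356; cy_7 = 388; r_7 = 32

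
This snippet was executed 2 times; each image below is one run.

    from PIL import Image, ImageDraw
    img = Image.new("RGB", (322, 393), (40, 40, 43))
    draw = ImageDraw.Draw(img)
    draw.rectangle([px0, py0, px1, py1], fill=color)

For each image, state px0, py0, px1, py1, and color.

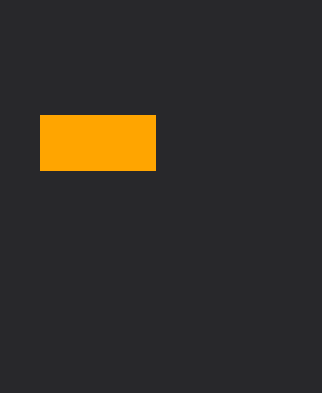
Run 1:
px0 = 40; py0 = 115; px1 = 155; py1 = 170; color = 'orange'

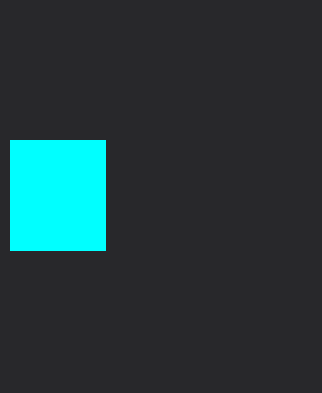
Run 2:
px0 = 10, py0 = 140, px1 = 105, py1 = 250, color = 'cyan'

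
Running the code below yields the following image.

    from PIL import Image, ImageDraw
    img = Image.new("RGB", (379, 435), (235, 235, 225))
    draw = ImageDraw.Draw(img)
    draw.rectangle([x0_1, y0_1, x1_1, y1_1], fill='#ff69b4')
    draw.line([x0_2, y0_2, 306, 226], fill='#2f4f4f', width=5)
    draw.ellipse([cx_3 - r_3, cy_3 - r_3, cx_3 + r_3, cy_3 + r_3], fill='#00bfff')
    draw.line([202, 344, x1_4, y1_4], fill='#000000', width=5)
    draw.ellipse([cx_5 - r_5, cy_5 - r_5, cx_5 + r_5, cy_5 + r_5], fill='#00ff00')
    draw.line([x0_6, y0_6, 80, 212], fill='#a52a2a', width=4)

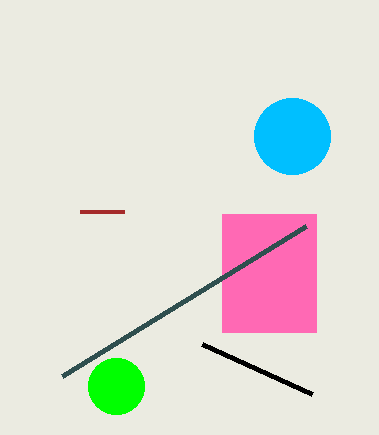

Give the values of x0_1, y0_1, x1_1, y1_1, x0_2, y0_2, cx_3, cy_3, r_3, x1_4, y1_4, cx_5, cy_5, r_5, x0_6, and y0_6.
x0_1 = 222, y0_1 = 214, x1_1 = 316, y1_1 = 332, x0_2 = 62, y0_2 = 376, cx_3 = 292, cy_3 = 136, r_3 = 38, x1_4 = 312, y1_4 = 394, cx_5 = 116, cy_5 = 386, r_5 = 28, x0_6 = 124, y0_6 = 212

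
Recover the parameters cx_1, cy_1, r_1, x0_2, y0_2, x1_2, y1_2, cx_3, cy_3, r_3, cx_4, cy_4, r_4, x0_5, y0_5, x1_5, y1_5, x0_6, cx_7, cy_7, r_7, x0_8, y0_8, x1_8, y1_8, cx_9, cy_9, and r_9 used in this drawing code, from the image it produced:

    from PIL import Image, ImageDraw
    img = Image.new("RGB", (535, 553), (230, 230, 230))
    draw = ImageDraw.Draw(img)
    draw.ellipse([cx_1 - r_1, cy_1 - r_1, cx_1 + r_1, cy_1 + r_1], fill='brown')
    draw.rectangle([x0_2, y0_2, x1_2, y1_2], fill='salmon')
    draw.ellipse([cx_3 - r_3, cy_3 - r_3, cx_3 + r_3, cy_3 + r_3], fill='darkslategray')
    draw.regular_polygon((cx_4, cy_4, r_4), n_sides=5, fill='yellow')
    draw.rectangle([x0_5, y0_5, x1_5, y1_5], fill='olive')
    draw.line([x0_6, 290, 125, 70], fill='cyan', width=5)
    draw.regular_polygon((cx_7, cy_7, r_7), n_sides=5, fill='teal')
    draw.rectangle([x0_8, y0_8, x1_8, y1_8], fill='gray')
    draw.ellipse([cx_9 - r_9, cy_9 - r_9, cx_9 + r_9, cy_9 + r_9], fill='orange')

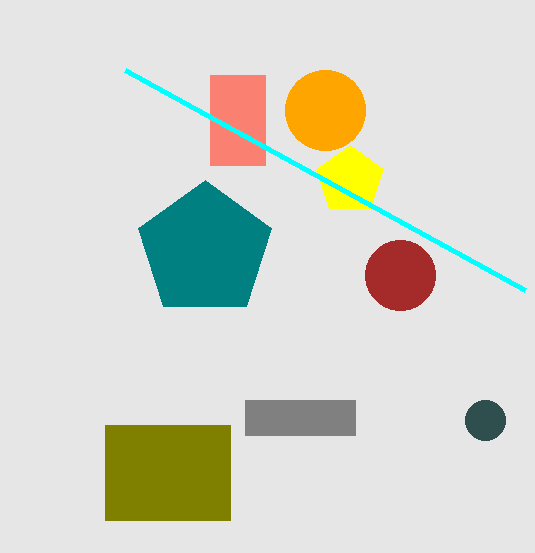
cx_1 = 400
cy_1 = 275
r_1 = 35
x0_2 = 210
y0_2 = 75
x1_2 = 265
y1_2 = 165
cx_3 = 485
cy_3 = 420
r_3 = 20
cx_4 = 350
cy_4 = 180
r_4 = 35
x0_5 = 105
y0_5 = 425
x1_5 = 230
y1_5 = 520
x0_6 = 525
cx_7 = 205
cy_7 = 250
r_7 = 70
x0_8 = 245
y0_8 = 400
x1_8 = 355
y1_8 = 435
cx_9 = 325
cy_9 = 110
r_9 = 40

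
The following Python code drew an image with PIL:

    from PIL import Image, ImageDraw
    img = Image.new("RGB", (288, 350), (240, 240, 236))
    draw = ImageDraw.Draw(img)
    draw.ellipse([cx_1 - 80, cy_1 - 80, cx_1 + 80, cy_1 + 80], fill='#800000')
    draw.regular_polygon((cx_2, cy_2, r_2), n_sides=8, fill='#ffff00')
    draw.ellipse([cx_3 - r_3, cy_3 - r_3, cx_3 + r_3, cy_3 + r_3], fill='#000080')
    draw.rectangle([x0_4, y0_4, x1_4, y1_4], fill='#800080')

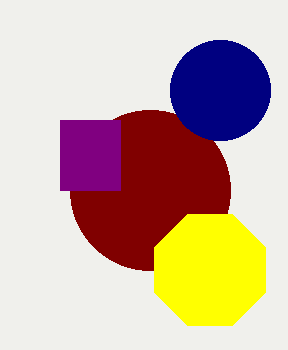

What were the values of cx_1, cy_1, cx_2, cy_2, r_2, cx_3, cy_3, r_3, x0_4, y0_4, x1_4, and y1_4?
cx_1 = 150
cy_1 = 190
cx_2 = 210
cy_2 = 270
r_2 = 60
cx_3 = 220
cy_3 = 90
r_3 = 50
x0_4 = 60
y0_4 = 120
x1_4 = 120
y1_4 = 190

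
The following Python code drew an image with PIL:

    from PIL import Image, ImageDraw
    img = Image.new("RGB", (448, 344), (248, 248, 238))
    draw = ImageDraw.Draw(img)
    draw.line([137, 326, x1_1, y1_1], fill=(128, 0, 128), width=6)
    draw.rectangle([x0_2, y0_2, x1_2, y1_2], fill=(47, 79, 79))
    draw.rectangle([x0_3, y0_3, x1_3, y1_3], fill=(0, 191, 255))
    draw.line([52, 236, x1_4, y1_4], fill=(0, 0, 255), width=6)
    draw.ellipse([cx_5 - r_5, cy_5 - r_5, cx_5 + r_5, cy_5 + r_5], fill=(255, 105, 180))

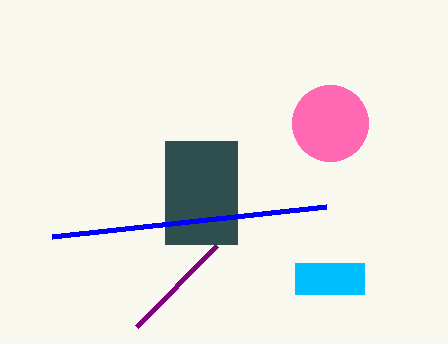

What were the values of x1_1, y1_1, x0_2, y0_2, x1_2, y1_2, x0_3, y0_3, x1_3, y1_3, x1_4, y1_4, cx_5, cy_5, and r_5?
x1_1 = 217
y1_1 = 245
x0_2 = 165
y0_2 = 141
x1_2 = 237
y1_2 = 244
x0_3 = 295
y0_3 = 263
x1_3 = 364
y1_3 = 294
x1_4 = 326
y1_4 = 206
cx_5 = 330
cy_5 = 123
r_5 = 38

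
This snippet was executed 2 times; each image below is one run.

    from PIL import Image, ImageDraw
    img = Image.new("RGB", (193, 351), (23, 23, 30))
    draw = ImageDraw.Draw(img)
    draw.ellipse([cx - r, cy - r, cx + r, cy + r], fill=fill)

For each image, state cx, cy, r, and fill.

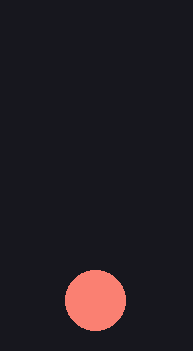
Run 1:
cx = 95
cy = 300
r = 30
fill = 'salmon'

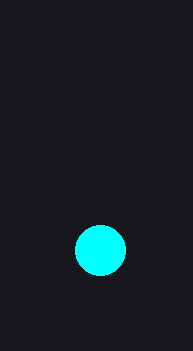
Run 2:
cx = 100
cy = 250
r = 25
fill = 'cyan'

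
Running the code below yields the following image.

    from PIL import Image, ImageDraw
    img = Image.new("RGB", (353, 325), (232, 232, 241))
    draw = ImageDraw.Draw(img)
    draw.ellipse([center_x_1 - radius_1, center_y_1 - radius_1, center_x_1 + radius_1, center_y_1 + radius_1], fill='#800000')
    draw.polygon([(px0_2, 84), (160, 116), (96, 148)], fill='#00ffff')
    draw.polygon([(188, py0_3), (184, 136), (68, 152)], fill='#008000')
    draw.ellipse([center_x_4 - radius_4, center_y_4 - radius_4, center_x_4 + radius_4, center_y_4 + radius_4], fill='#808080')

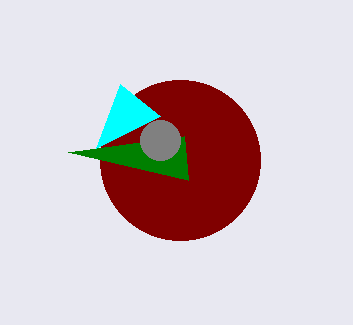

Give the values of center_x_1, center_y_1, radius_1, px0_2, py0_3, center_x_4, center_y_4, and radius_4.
center_x_1 = 180
center_y_1 = 160
radius_1 = 80
px0_2 = 120
py0_3 = 180
center_x_4 = 160
center_y_4 = 140
radius_4 = 20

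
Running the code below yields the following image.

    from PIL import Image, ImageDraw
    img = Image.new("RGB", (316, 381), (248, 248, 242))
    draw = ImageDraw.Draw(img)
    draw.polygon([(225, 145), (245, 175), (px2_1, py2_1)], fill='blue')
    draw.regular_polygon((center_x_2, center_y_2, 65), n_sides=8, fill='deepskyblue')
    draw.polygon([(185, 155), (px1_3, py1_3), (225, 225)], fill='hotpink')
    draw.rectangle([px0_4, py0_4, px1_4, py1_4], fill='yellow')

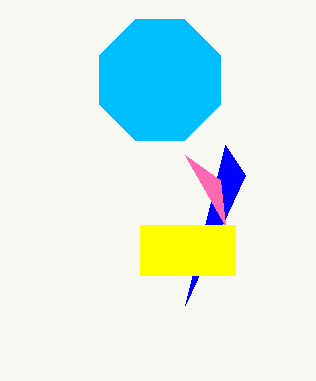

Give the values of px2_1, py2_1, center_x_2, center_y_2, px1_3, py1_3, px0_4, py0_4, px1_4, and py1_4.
px2_1 = 185, py2_1 = 305, center_x_2 = 160, center_y_2 = 80, px1_3 = 220, py1_3 = 180, px0_4 = 140, py0_4 = 225, px1_4 = 235, py1_4 = 275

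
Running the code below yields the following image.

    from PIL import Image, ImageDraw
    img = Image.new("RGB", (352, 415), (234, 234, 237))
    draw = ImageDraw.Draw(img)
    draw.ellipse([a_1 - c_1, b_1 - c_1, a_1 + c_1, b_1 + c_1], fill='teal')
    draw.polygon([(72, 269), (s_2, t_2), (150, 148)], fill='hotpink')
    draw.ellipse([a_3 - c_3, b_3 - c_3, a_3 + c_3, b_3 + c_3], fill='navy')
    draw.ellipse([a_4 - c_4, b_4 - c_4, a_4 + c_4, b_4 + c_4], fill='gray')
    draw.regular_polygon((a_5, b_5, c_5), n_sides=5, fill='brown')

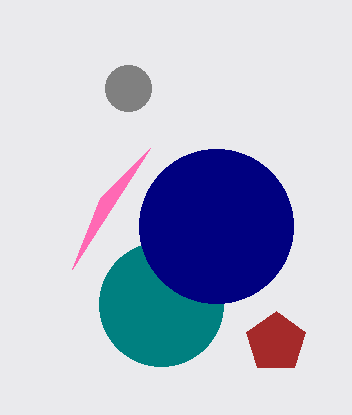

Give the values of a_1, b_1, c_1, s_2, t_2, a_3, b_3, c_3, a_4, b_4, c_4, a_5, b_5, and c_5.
a_1 = 161
b_1 = 304
c_1 = 62
s_2 = 100
t_2 = 198
a_3 = 216
b_3 = 226
c_3 = 77
a_4 = 128
b_4 = 88
c_4 = 23
a_5 = 276
b_5 = 342
c_5 = 31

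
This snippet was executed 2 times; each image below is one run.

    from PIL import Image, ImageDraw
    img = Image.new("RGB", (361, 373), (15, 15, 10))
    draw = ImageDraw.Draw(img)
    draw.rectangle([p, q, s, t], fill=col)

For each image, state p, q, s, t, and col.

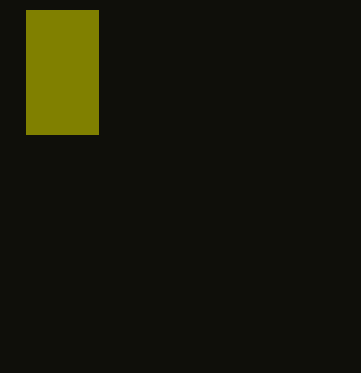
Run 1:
p = 26
q = 10
s = 98
t = 134
col = 'olive'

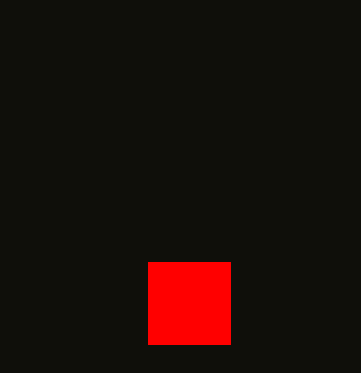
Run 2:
p = 148; q = 262; s = 230; t = 344; col = 'red'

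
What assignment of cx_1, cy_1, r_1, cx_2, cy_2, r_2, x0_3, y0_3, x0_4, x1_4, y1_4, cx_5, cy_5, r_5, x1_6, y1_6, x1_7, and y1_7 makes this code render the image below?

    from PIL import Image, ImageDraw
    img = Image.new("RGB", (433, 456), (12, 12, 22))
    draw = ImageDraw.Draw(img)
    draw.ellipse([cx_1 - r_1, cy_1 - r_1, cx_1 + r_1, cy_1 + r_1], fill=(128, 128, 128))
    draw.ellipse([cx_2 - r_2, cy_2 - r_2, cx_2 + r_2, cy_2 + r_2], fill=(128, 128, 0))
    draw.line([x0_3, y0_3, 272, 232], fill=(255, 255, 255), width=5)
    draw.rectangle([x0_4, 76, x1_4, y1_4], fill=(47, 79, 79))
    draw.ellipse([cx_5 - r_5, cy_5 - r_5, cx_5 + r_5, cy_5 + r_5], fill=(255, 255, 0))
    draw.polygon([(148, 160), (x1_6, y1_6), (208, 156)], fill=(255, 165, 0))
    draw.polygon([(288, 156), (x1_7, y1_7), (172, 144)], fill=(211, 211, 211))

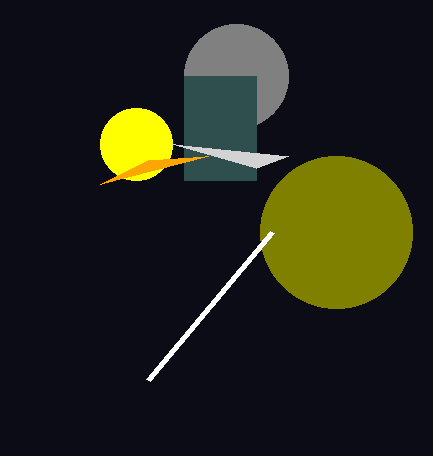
cx_1 = 236; cy_1 = 76; r_1 = 52; cx_2 = 336; cy_2 = 232; r_2 = 76; x0_3 = 148; y0_3 = 380; x0_4 = 184; x1_4 = 256; y1_4 = 180; cx_5 = 136; cy_5 = 144; r_5 = 36; x1_6 = 100; y1_6 = 184; x1_7 = 256; y1_7 = 168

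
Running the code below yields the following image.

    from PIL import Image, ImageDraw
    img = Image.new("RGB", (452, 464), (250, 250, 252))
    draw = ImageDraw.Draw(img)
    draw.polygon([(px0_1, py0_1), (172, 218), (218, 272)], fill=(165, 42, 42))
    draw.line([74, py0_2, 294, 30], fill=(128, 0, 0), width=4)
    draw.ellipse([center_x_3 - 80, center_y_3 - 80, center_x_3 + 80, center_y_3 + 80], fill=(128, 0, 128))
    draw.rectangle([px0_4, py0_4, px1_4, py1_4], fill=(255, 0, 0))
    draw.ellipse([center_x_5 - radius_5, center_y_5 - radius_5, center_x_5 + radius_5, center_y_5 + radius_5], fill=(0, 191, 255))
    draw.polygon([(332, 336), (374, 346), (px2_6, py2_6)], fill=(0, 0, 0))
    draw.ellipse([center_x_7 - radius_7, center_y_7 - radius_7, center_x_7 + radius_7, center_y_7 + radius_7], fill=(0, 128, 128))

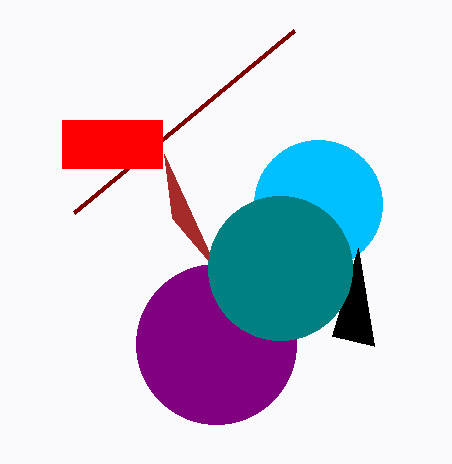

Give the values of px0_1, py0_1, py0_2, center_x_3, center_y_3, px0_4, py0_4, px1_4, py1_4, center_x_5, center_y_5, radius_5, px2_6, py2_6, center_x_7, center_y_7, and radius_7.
px0_1 = 164, py0_1 = 154, py0_2 = 212, center_x_3 = 216, center_y_3 = 344, px0_4 = 62, py0_4 = 120, px1_4 = 162, py1_4 = 168, center_x_5 = 318, center_y_5 = 204, radius_5 = 64, px2_6 = 358, py2_6 = 248, center_x_7 = 280, center_y_7 = 268, radius_7 = 72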